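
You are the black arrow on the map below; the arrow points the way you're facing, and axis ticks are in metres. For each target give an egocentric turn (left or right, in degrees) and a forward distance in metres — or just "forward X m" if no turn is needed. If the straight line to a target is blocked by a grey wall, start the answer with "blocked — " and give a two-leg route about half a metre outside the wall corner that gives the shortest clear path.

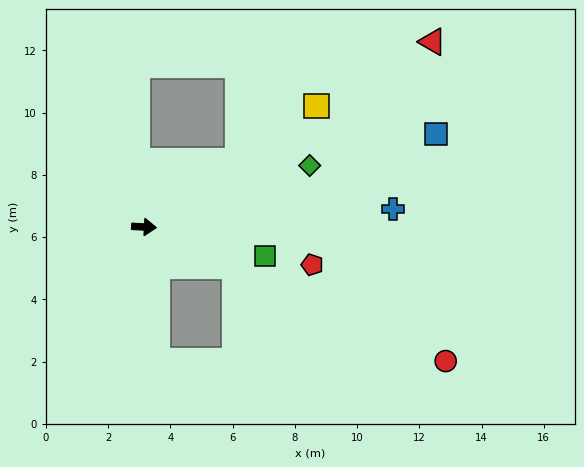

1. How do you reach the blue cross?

turn left 7°, forward 8.0 m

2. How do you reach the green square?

turn right 11°, forward 4.0 m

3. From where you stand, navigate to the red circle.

turn right 21°, forward 10.6 m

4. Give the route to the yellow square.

turn left 38°, forward 6.8 m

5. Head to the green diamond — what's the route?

turn left 23°, forward 5.7 m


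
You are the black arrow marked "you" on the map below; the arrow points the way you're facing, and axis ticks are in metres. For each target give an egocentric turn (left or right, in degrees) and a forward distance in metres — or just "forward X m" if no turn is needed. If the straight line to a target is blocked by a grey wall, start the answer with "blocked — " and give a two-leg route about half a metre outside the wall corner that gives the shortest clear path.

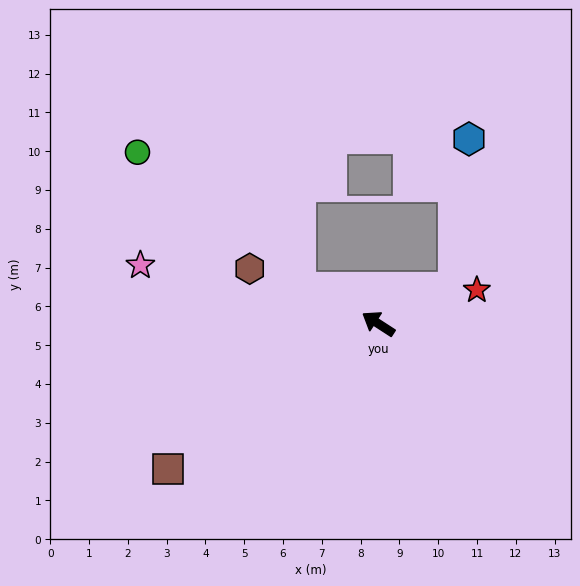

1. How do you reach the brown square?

turn left 68°, forward 6.6 m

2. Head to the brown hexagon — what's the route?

turn left 10°, forward 3.6 m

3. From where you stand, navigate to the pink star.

turn left 19°, forward 6.3 m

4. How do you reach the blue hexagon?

blocked — turn right 122°, forward 2.2 m, then turn left 59°, forward 3.9 m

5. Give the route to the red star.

turn right 128°, forward 2.7 m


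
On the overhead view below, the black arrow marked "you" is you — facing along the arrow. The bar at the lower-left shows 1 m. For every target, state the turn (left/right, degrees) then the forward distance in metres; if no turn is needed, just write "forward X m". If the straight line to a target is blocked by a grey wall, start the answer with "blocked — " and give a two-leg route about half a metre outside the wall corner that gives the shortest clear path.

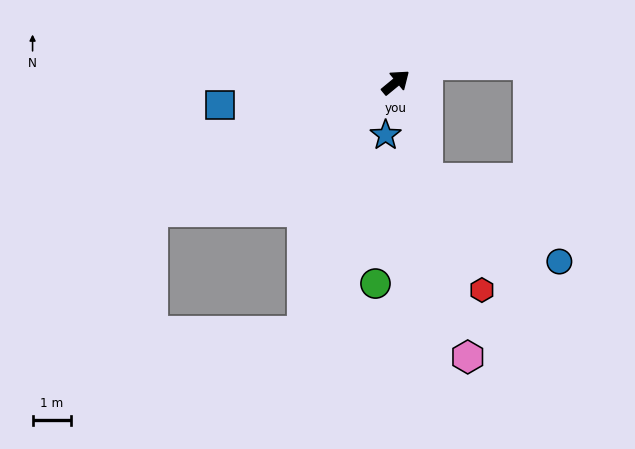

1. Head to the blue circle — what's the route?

blocked — turn right 112°, forward 2.7 m, then turn left 41°, forward 4.1 m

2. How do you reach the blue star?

turn right 140°, forward 1.4 m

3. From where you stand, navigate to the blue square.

turn left 148°, forward 4.6 m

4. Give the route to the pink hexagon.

turn right 115°, forward 7.4 m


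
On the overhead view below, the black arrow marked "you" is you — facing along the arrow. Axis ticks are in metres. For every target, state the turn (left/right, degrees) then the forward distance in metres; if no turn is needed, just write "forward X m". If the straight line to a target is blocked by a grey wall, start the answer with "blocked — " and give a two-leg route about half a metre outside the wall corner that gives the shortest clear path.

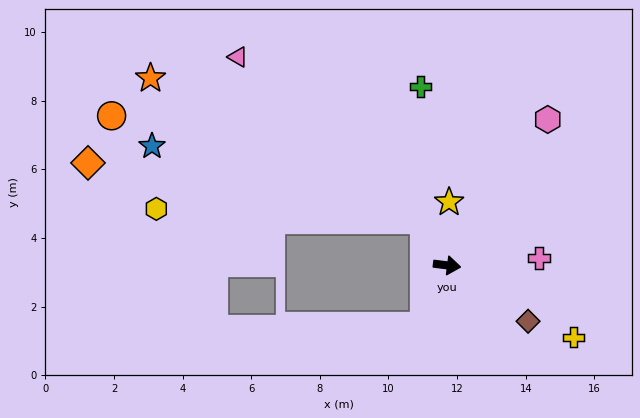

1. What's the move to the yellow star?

turn left 95°, forward 1.8 m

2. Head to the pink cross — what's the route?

turn left 12°, forward 2.7 m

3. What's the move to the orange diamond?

blocked — turn left 123°, forward 1.5 m, then turn left 55°, forward 10.0 m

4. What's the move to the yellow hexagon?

blocked — turn left 123°, forward 1.5 m, then turn left 62°, forward 7.8 m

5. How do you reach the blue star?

blocked — turn left 123°, forward 1.5 m, then turn left 49°, forward 8.2 m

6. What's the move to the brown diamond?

turn right 27°, forward 2.9 m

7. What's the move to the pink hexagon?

turn left 63°, forward 5.2 m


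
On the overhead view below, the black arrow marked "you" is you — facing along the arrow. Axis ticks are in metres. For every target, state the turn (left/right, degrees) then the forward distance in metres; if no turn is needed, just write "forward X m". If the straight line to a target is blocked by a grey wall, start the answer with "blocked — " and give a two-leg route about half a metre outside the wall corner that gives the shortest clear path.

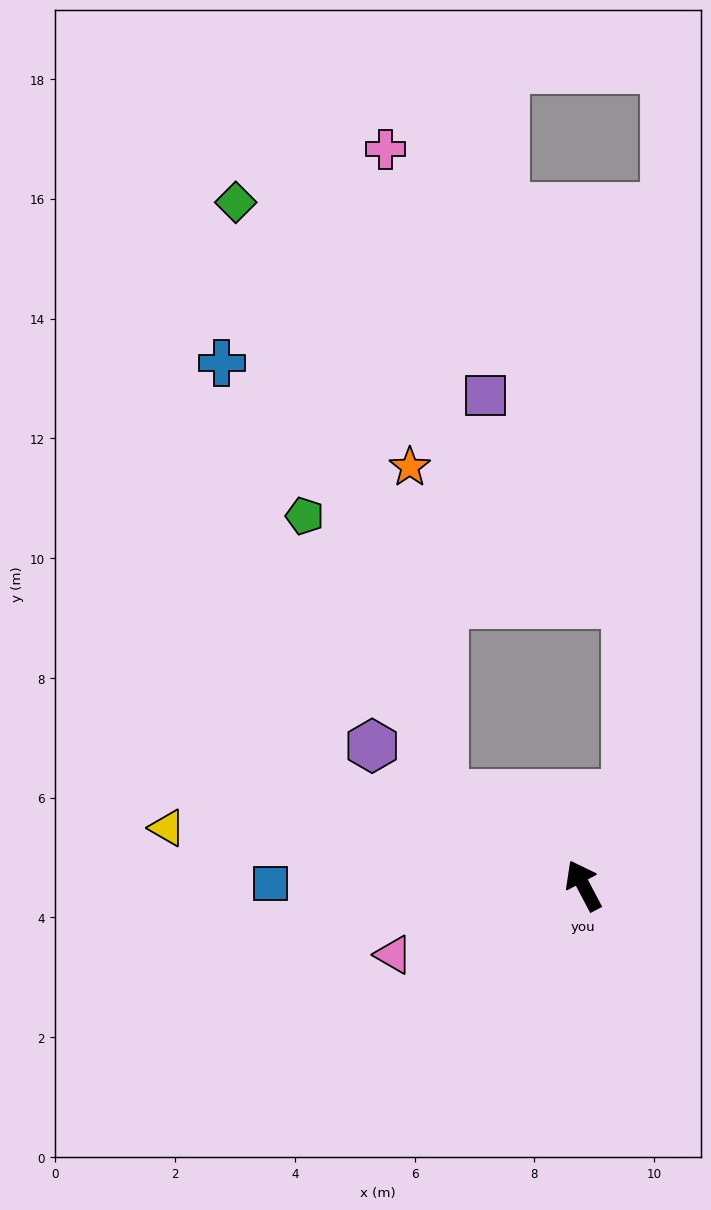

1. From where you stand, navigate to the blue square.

turn left 62°, forward 5.2 m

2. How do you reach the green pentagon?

blocked — turn left 29°, forward 2.8 m, then turn right 30°, forward 5.2 m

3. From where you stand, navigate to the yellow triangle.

turn left 54°, forward 7.0 m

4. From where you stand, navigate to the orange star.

blocked — turn left 29°, forward 2.8 m, then turn right 51°, forward 5.5 m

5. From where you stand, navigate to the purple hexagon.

turn left 29°, forward 4.2 m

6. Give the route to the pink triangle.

turn left 82°, forward 3.4 m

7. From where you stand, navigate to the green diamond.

blocked — turn left 29°, forward 2.8 m, then turn right 38°, forward 10.5 m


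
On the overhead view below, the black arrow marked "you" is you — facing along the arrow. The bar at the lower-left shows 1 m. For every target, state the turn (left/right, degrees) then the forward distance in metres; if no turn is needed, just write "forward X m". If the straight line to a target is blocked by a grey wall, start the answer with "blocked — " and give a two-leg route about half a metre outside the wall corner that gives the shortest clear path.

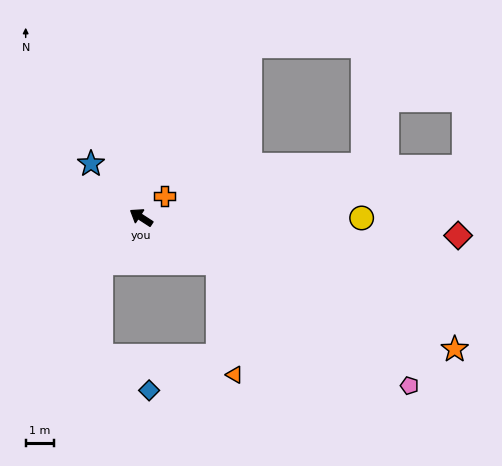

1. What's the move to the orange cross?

turn right 105°, forward 1.1 m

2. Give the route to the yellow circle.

turn right 147°, forward 7.9 m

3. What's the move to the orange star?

turn right 170°, forward 12.1 m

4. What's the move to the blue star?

turn right 14°, forward 2.6 m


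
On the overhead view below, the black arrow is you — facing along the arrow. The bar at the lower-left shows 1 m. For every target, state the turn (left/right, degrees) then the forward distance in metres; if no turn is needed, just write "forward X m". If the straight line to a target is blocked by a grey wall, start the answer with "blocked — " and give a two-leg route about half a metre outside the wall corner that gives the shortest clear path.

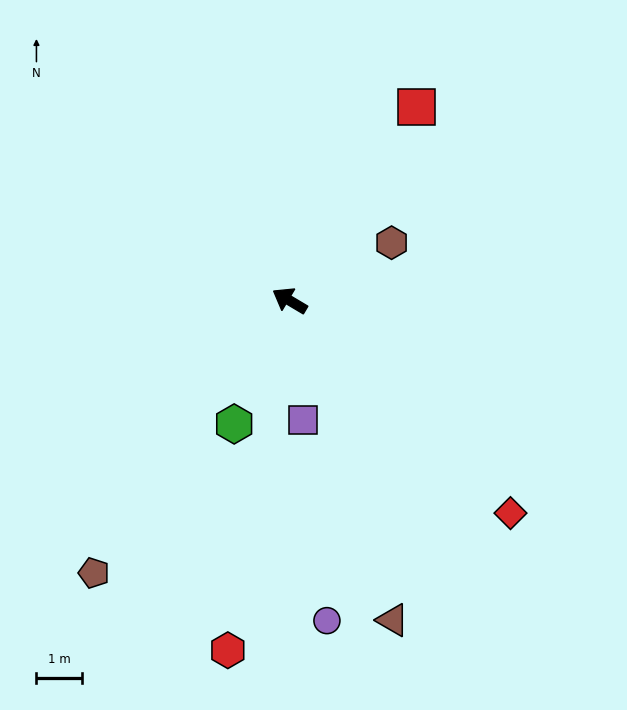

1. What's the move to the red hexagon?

turn left 111°, forward 7.9 m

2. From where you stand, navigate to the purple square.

turn left 127°, forward 2.7 m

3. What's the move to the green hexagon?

turn left 97°, forward 3.0 m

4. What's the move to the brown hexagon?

turn right 120°, forward 2.6 m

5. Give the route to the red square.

turn right 92°, forward 5.1 m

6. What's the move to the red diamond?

turn left 167°, forward 6.8 m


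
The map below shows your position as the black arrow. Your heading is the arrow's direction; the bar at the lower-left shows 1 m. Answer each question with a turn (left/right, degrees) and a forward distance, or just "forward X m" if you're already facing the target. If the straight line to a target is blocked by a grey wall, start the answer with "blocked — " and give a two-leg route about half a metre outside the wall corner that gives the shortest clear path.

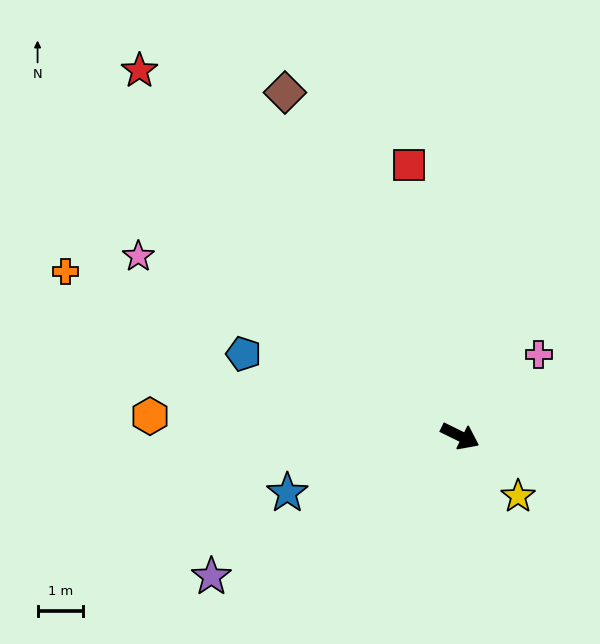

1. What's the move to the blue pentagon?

turn right 175°, forward 5.1 m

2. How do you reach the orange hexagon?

turn right 157°, forward 6.9 m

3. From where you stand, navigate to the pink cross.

turn left 72°, forward 2.5 m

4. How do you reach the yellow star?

turn right 20°, forward 1.8 m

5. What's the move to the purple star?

turn right 124°, forward 6.3 m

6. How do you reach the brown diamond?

turn left 143°, forward 8.5 m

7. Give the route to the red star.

turn left 157°, forward 10.7 m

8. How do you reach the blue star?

turn right 136°, forward 4.0 m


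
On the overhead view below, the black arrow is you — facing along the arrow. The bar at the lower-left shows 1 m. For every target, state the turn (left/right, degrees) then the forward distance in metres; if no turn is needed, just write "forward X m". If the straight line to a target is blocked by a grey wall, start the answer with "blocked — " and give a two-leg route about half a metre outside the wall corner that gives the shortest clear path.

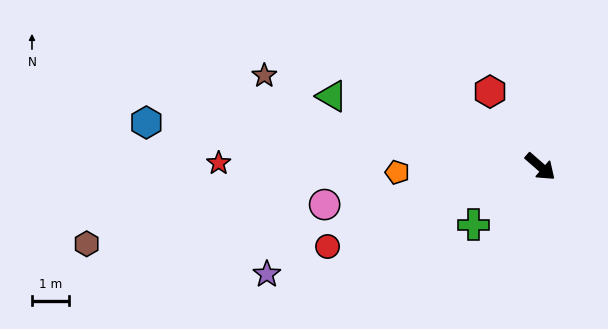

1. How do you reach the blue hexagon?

turn right 145°, forward 10.6 m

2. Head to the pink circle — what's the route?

turn right 129°, forward 5.9 m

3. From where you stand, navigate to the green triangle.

turn right 158°, forward 5.9 m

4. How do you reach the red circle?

turn right 118°, forward 6.1 m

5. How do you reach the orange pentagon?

turn right 137°, forward 3.8 m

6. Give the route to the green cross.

turn right 98°, forward 2.4 m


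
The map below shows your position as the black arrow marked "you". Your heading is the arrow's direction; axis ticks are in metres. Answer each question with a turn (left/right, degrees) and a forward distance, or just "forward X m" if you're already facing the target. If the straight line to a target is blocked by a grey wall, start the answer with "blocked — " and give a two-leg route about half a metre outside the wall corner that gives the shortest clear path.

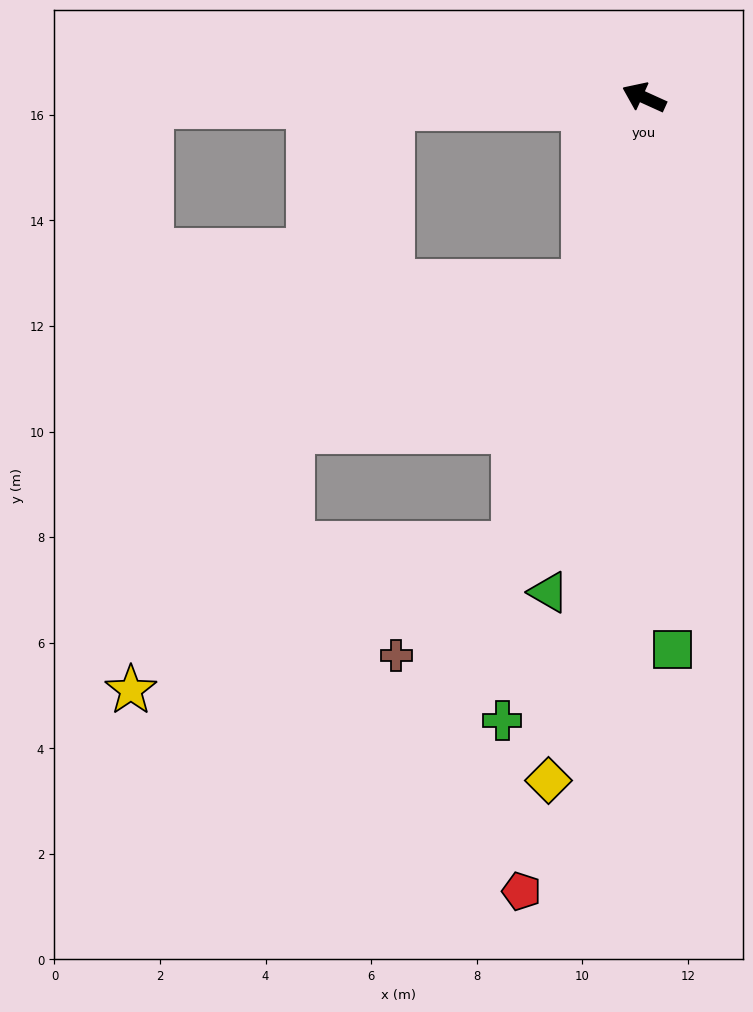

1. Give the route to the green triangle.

turn left 104°, forward 9.5 m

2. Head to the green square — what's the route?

turn left 117°, forward 10.5 m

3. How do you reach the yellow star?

blocked — turn left 98°, forward 8.8 m, then turn right 53°, forward 7.8 m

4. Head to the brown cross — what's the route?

blocked — turn left 98°, forward 8.8 m, then turn right 30°, forward 3.1 m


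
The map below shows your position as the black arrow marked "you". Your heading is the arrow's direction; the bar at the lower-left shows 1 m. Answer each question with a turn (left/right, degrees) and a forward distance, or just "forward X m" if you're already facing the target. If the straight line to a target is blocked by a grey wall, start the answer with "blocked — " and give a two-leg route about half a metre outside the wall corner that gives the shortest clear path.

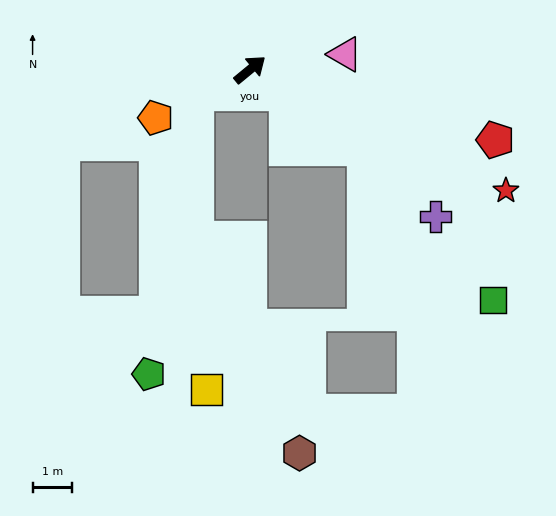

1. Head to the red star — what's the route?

turn right 65°, forward 7.1 m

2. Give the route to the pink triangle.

turn right 30°, forward 2.4 m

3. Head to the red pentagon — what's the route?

turn right 55°, forward 6.4 m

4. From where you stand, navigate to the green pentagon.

blocked — turn left 165°, forward 1.5 m, then turn left 56°, forward 7.2 m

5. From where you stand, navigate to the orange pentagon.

turn left 168°, forward 2.7 m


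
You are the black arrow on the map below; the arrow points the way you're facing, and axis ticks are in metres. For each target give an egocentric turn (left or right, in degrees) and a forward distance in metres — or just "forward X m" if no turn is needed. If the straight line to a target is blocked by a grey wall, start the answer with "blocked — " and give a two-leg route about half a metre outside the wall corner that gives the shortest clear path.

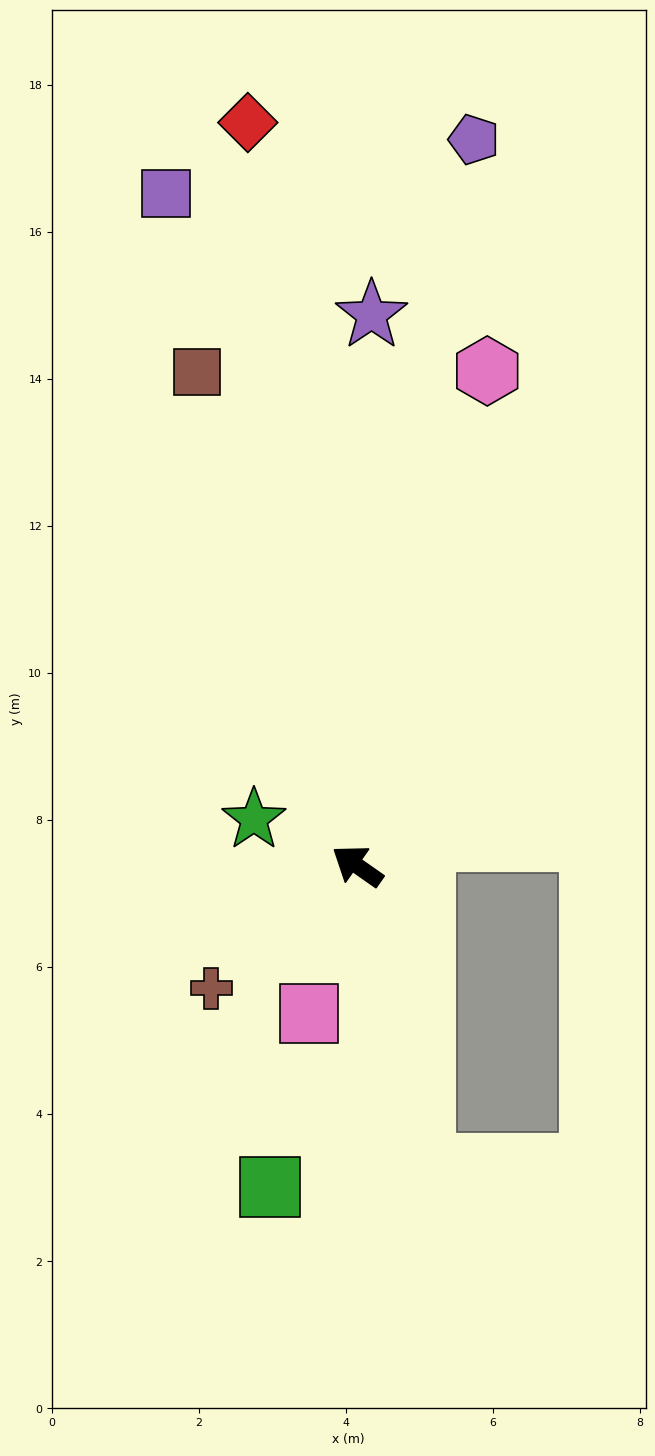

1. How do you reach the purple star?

turn right 56°, forward 7.5 m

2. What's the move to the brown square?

turn right 37°, forward 7.1 m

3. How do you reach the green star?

turn left 11°, forward 1.5 m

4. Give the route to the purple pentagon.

turn right 64°, forward 10.0 m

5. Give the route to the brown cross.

turn left 75°, forward 2.6 m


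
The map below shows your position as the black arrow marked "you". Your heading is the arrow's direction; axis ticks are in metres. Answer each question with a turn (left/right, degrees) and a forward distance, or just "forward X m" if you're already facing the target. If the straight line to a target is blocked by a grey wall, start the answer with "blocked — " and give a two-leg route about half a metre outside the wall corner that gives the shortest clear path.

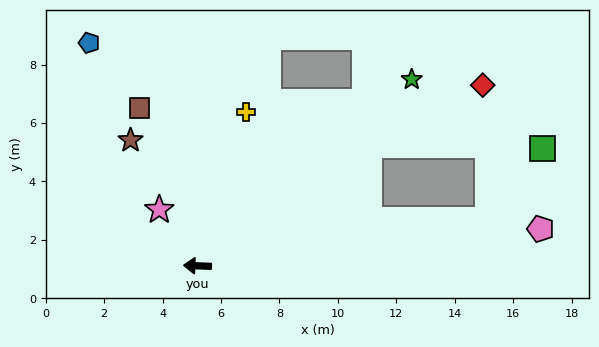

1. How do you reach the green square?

blocked — turn right 169°, forward 10.1 m, then turn left 43°, forward 3.1 m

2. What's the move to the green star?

turn right 137°, forward 9.7 m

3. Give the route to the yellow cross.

turn right 105°, forward 5.5 m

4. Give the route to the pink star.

turn right 54°, forward 2.3 m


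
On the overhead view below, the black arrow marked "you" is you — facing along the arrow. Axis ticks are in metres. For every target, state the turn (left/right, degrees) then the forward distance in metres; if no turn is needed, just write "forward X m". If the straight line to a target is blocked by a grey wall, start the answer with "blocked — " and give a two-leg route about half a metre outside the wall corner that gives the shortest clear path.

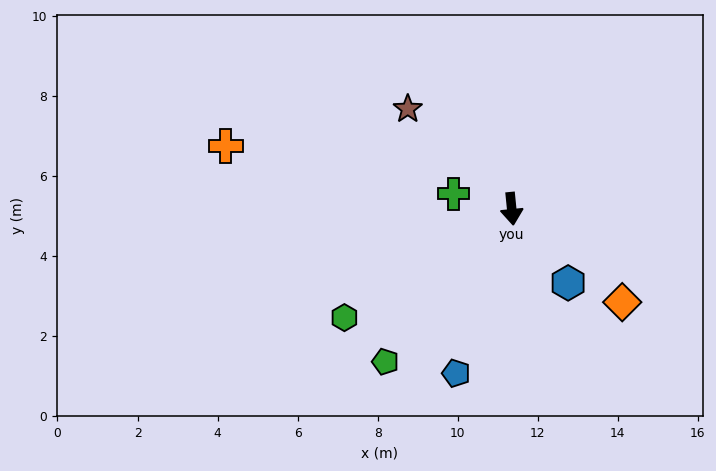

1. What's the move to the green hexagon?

turn right 63°, forward 5.0 m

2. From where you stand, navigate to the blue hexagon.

turn left 32°, forward 2.3 m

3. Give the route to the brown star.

turn right 140°, forward 3.6 m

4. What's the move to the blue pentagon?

turn right 24°, forward 4.3 m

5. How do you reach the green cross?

turn right 110°, forward 1.5 m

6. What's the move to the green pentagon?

turn right 45°, forward 5.0 m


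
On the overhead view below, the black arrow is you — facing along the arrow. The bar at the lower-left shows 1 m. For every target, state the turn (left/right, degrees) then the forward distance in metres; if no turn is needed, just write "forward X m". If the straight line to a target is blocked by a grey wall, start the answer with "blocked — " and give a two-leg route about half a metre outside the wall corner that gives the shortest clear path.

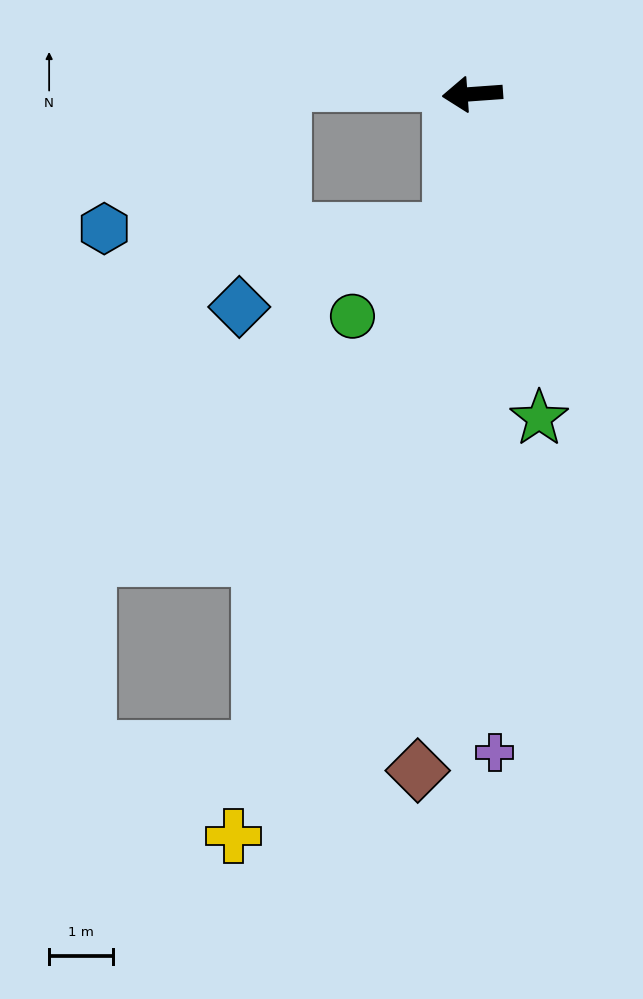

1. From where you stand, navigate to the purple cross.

turn left 88°, forward 10.3 m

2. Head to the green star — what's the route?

turn left 98°, forward 5.2 m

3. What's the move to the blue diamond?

blocked — turn left 77°, forward 2.2 m, then turn right 61°, forward 3.5 m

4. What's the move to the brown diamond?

turn left 81°, forward 10.6 m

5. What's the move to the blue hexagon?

blocked — turn left 77°, forward 2.2 m, then turn right 81°, forward 5.4 m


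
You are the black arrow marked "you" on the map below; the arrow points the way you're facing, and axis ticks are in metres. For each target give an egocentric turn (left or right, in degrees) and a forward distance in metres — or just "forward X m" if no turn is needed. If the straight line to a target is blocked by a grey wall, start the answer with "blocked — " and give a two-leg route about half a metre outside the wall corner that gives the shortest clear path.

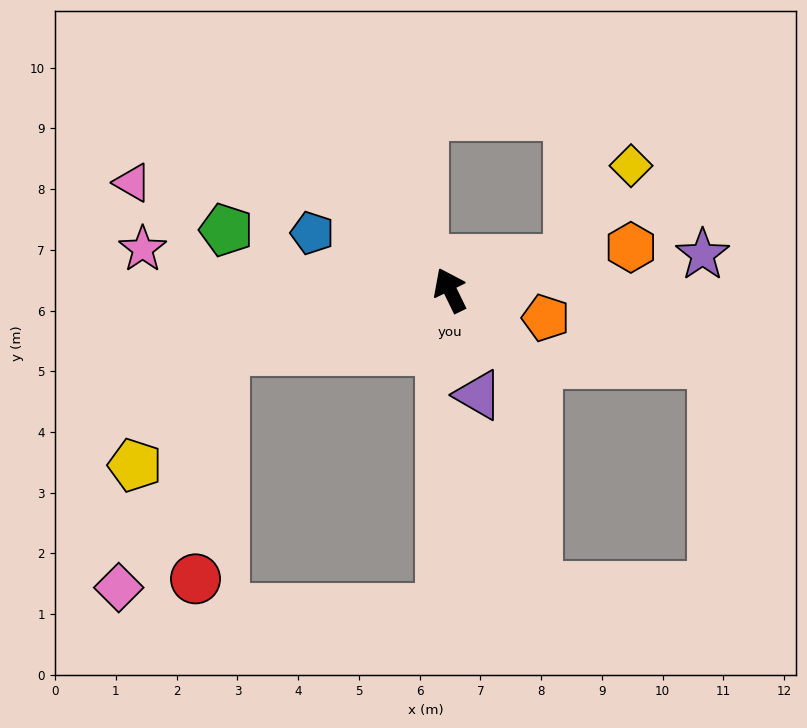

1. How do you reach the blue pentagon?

turn left 42°, forward 2.5 m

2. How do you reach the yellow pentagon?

blocked — turn left 79°, forward 3.8 m, then turn left 37°, forward 2.4 m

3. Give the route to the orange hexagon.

turn right 103°, forward 3.1 m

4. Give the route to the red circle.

blocked — turn left 79°, forward 3.8 m, then turn left 68°, forward 3.8 m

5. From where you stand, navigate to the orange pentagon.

turn right 132°, forward 1.6 m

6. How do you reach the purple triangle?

turn left 169°, forward 1.8 m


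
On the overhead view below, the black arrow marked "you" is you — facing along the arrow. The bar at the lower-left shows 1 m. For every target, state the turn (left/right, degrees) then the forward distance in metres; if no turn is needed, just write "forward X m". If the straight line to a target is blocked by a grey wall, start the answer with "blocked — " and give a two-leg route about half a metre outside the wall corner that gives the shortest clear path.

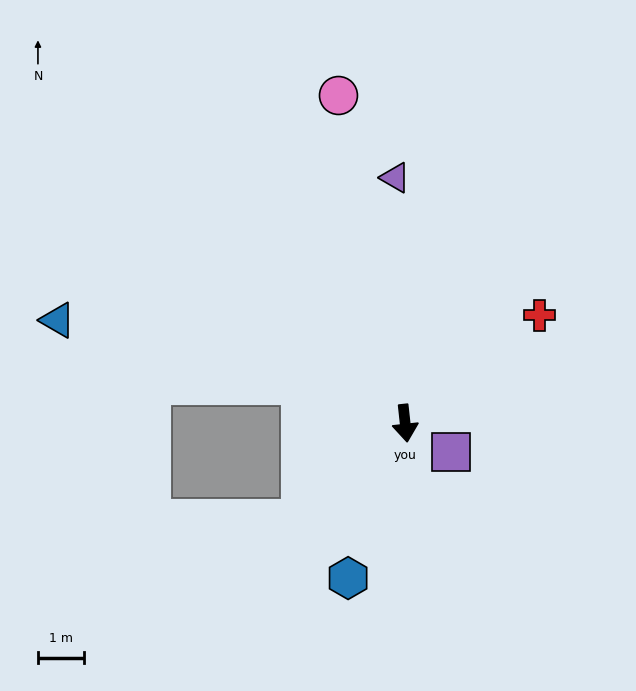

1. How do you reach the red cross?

turn left 123°, forward 3.7 m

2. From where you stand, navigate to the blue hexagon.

turn right 26°, forward 3.5 m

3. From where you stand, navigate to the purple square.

turn left 52°, forward 1.2 m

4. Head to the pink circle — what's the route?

turn right 175°, forward 7.2 m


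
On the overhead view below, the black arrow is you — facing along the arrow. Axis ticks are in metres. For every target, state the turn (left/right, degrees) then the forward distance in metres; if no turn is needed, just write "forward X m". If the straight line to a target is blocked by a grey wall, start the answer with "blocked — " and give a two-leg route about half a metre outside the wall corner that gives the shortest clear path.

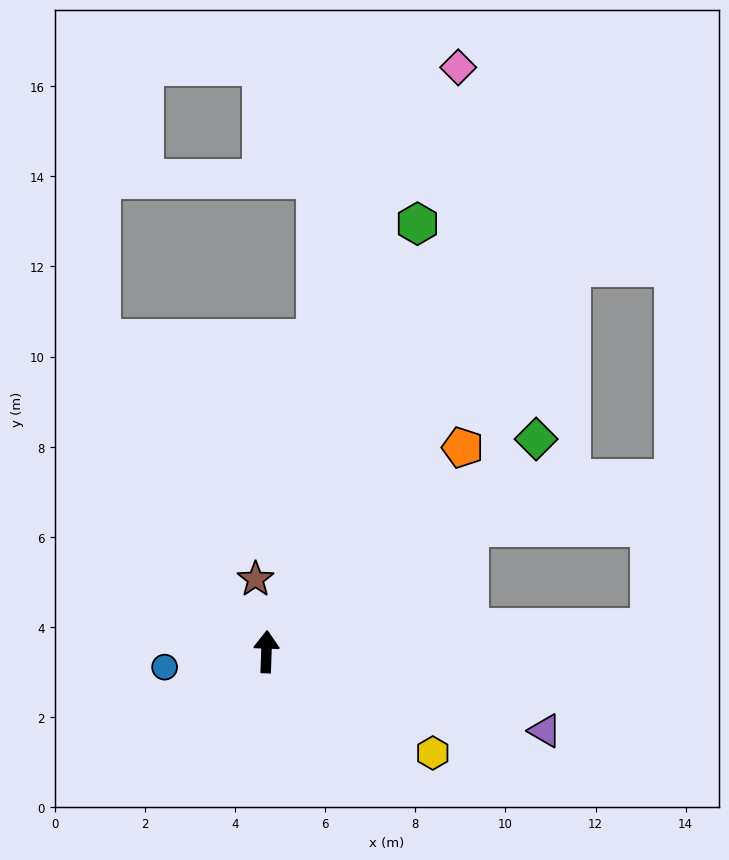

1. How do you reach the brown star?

turn left 11°, forward 1.6 m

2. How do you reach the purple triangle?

turn right 104°, forward 6.4 m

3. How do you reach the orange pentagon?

turn right 42°, forward 6.3 m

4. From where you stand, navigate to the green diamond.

turn right 50°, forward 7.6 m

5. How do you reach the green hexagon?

turn right 17°, forward 10.1 m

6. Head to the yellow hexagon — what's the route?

turn right 119°, forward 4.3 m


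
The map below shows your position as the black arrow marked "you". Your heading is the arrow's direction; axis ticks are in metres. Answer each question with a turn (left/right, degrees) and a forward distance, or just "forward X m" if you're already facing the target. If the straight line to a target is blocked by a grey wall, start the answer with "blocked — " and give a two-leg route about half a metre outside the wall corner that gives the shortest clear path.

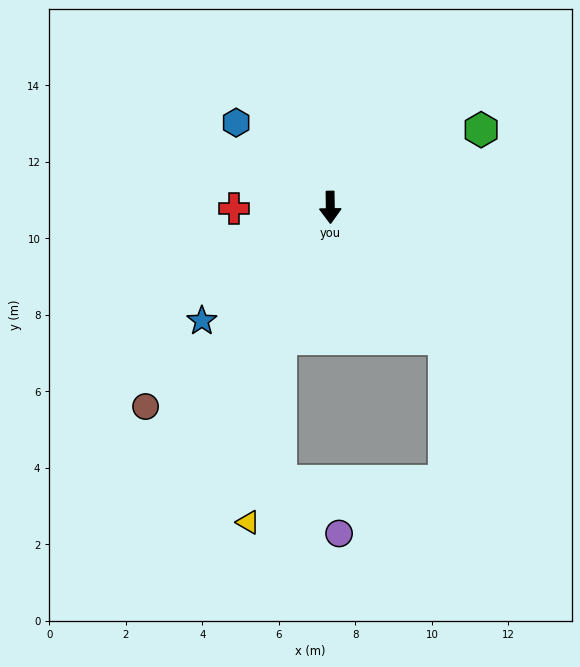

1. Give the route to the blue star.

turn right 49°, forward 4.5 m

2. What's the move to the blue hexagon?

turn right 133°, forward 3.3 m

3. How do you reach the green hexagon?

turn left 116°, forward 4.4 m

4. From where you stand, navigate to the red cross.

turn right 90°, forward 2.5 m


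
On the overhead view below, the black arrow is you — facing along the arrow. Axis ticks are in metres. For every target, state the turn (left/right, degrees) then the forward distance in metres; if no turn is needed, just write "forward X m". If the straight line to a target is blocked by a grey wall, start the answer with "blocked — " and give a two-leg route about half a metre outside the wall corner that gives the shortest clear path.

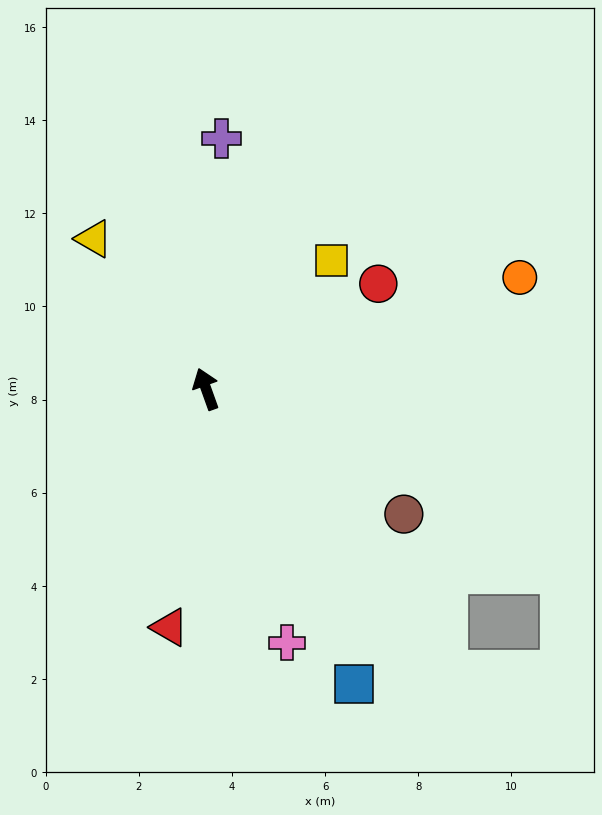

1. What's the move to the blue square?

turn right 173°, forward 7.1 m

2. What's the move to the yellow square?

turn right 64°, forward 3.8 m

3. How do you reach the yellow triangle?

turn left 17°, forward 4.0 m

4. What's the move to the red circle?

turn right 78°, forward 4.3 m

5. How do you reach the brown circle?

turn right 142°, forward 5.0 m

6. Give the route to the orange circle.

turn right 90°, forward 7.1 m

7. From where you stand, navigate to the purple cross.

turn right 23°, forward 5.4 m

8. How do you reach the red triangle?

turn left 152°, forward 5.2 m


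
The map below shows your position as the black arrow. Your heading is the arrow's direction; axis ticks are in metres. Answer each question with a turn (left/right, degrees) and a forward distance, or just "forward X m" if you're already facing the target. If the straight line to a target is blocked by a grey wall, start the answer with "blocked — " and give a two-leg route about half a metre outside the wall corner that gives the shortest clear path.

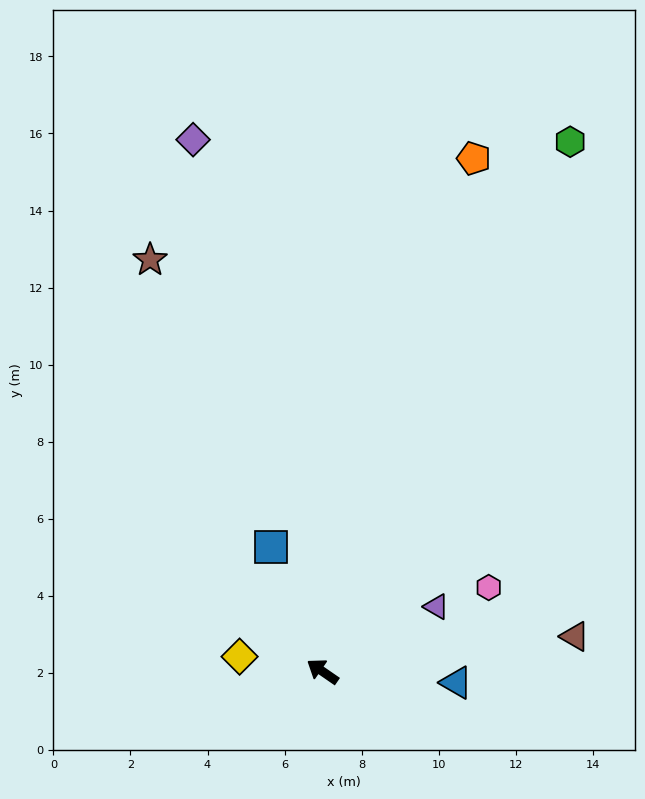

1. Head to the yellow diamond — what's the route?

turn left 24°, forward 2.2 m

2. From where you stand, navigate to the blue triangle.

turn right 150°, forward 3.5 m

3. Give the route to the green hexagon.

turn right 80°, forward 15.2 m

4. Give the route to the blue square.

turn right 33°, forward 3.5 m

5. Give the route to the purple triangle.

turn right 116°, forward 3.4 m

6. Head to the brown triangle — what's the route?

turn right 137°, forward 6.6 m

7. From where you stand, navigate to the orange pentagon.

turn right 72°, forward 13.9 m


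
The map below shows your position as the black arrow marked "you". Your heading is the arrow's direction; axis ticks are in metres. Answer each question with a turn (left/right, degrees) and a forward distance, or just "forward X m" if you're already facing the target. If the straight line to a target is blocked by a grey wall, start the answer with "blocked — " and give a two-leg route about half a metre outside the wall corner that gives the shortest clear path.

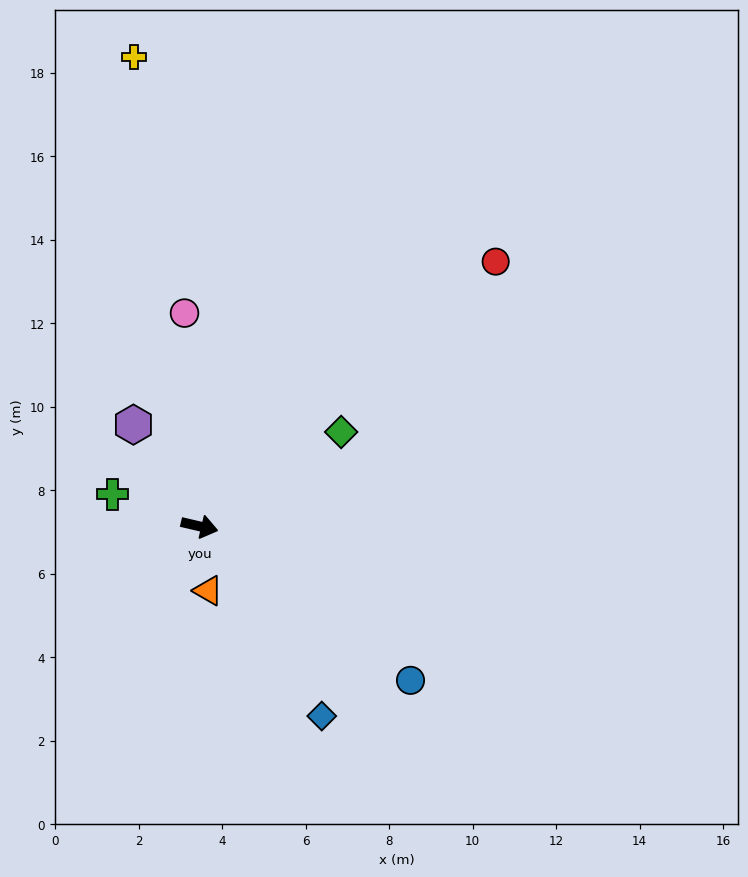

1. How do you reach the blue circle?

turn right 23°, forward 6.3 m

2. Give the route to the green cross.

turn left 173°, forward 2.2 m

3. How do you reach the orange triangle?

turn right 69°, forward 1.6 m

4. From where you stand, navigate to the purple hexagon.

turn left 136°, forward 2.9 m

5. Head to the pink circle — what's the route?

turn left 107°, forward 5.1 m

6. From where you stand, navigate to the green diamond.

turn left 47°, forward 4.1 m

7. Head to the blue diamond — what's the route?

turn right 44°, forward 5.4 m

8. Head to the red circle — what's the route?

turn left 55°, forward 9.5 m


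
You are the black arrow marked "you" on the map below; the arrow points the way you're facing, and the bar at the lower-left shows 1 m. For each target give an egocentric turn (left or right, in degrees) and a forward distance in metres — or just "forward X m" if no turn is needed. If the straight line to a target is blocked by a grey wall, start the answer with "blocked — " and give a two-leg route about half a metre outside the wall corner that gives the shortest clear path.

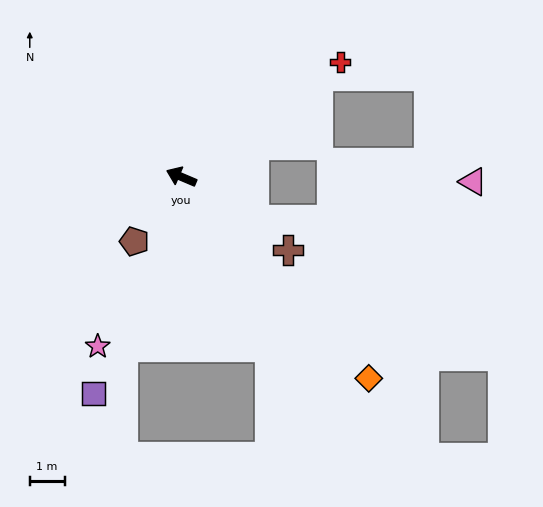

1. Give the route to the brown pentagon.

turn left 77°, forward 2.3 m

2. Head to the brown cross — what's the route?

turn left 169°, forward 3.7 m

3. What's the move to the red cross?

turn right 121°, forward 5.7 m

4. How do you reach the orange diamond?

turn left 156°, forward 7.9 m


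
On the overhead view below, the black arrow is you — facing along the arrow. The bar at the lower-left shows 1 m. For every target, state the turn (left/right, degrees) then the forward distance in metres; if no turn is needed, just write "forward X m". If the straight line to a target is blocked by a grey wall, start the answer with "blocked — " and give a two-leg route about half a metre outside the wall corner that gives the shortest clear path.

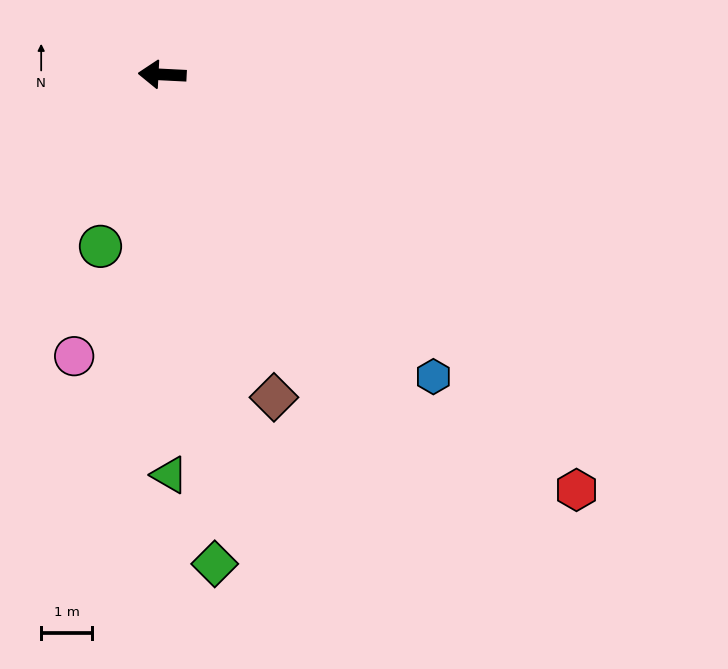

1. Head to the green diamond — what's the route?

turn left 99°, forward 9.7 m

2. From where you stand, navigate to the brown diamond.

turn left 112°, forward 6.7 m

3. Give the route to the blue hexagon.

turn left 135°, forward 8.0 m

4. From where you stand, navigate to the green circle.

turn left 73°, forward 3.6 m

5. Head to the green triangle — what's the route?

turn left 94°, forward 7.9 m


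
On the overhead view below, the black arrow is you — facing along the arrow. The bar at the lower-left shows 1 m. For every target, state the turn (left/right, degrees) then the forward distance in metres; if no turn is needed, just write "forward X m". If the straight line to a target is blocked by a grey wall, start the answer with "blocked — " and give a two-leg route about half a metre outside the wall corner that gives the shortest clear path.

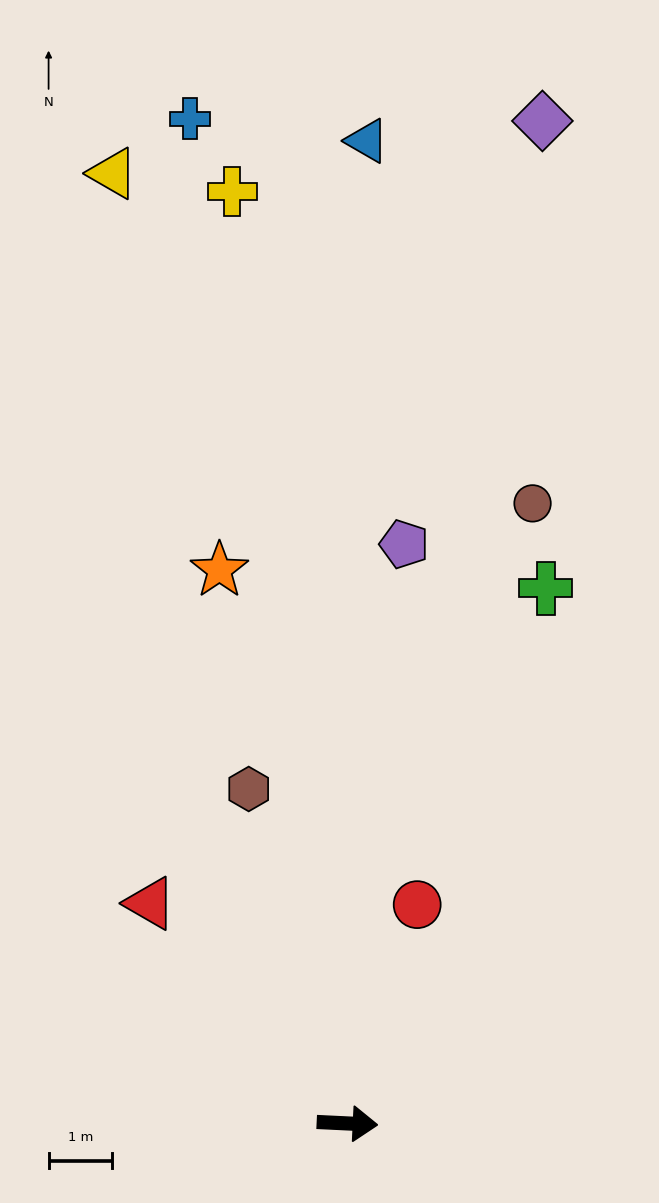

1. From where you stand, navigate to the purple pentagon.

turn left 87°, forward 9.2 m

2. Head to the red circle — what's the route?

turn left 75°, forward 3.6 m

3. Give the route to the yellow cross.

turn left 100°, forward 14.8 m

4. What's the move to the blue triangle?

turn left 92°, forward 15.5 m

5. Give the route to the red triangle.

turn left 135°, forward 4.7 m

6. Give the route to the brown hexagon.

turn left 109°, forward 5.5 m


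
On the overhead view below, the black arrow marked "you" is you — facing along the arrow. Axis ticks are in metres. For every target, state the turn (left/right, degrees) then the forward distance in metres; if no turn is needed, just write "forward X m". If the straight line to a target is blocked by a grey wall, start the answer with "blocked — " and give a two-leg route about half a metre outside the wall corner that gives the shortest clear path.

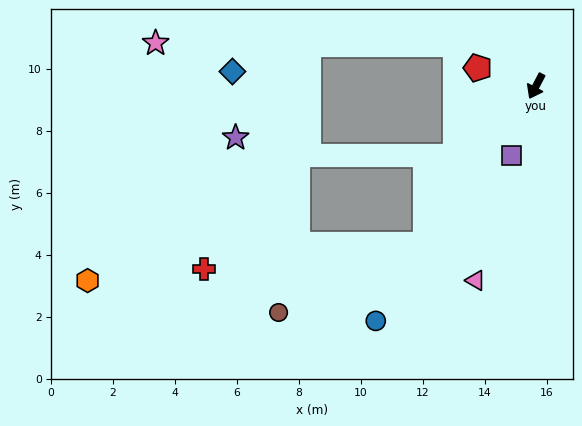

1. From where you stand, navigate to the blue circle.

turn right 7°, forward 9.2 m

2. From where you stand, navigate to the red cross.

blocked — turn right 7°, forward 6.2 m, then turn right 49°, forward 7.2 m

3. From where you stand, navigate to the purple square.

turn left 8°, forward 2.4 m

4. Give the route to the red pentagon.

turn right 80°, forward 2.0 m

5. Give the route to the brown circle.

blocked — turn right 7°, forward 6.2 m, then turn right 31°, forward 5.2 m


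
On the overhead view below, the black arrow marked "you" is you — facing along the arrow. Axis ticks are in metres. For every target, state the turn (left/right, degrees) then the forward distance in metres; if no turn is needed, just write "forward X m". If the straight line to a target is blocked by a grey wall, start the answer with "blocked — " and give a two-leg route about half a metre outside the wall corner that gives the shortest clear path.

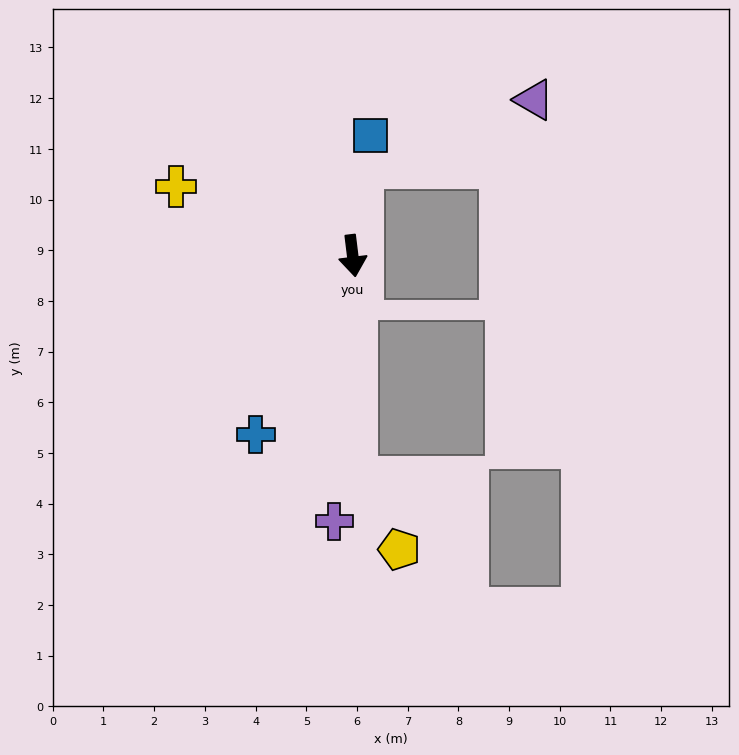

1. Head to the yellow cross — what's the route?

turn right 118°, forward 3.7 m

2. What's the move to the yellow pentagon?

blocked — turn right 6°, forward 4.4 m, then turn left 30°, forward 1.6 m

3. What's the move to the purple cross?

turn right 11°, forward 5.2 m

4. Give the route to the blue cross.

turn right 35°, forward 4.0 m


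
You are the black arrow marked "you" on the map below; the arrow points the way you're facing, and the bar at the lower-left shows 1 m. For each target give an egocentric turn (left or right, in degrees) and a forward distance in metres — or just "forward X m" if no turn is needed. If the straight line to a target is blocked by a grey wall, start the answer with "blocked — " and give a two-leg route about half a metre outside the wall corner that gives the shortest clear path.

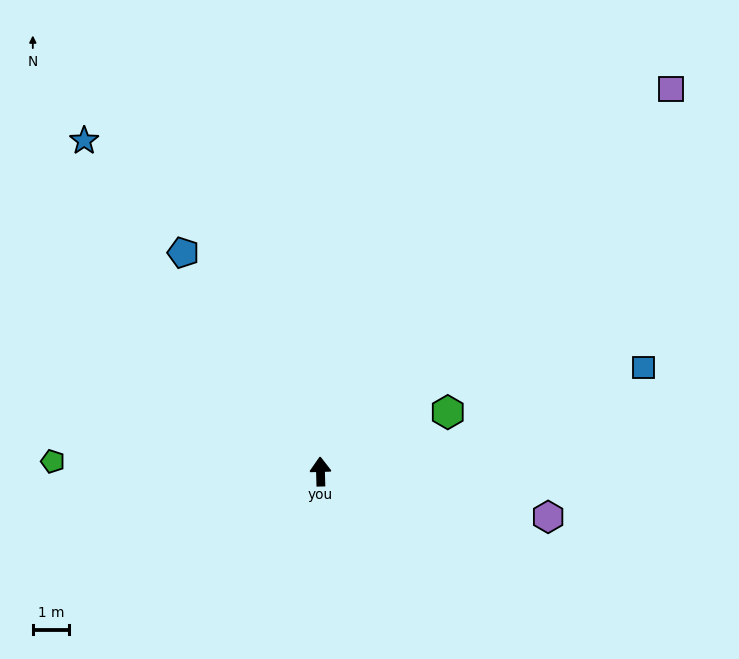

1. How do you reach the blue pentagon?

turn left 31°, forward 7.1 m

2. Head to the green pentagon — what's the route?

turn left 86°, forward 7.4 m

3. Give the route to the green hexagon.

turn right 67°, forward 3.9 m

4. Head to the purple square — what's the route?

turn right 44°, forward 14.2 m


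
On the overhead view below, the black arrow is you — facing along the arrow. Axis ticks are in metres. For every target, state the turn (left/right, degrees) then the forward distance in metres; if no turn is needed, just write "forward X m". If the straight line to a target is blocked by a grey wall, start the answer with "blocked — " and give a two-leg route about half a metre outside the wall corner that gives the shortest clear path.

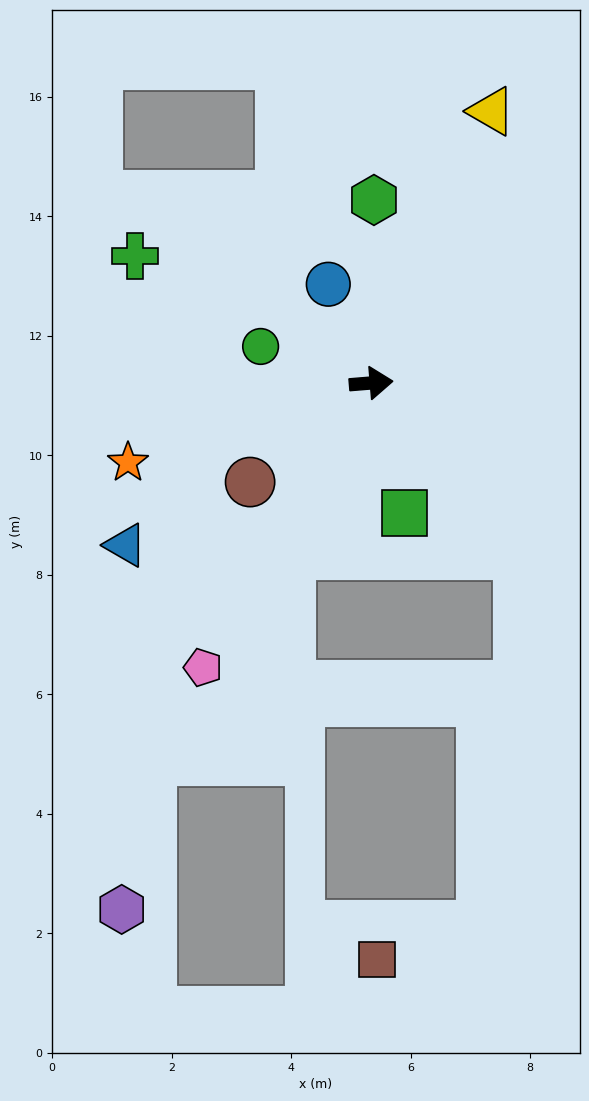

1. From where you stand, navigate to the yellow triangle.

turn left 61°, forward 5.0 m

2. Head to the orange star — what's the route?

turn right 167°, forward 4.3 m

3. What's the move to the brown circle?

turn right 145°, forward 2.6 m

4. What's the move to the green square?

turn right 80°, forward 2.2 m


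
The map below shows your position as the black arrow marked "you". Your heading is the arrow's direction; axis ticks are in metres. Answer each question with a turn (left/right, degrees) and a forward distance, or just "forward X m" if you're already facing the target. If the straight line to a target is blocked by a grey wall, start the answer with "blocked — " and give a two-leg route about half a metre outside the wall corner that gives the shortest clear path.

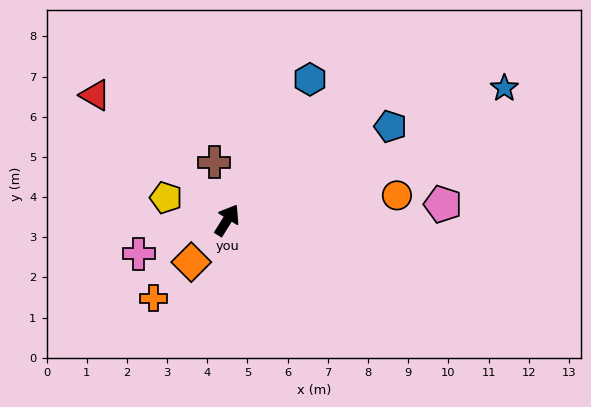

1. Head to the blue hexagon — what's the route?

forward 4.1 m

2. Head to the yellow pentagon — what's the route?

turn left 102°, forward 1.6 m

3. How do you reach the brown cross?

turn left 45°, forward 1.5 m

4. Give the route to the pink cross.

turn left 143°, forward 2.4 m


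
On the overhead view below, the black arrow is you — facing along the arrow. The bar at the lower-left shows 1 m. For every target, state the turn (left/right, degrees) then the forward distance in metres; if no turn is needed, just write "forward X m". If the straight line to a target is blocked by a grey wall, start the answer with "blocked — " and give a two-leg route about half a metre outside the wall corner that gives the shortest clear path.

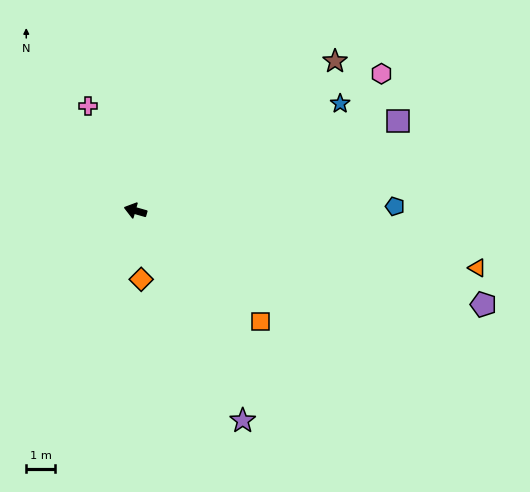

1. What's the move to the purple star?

turn left 133°, forward 8.3 m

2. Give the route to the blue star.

turn right 137°, forward 8.1 m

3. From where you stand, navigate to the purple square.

turn right 145°, forward 9.7 m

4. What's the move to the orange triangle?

turn right 174°, forward 12.1 m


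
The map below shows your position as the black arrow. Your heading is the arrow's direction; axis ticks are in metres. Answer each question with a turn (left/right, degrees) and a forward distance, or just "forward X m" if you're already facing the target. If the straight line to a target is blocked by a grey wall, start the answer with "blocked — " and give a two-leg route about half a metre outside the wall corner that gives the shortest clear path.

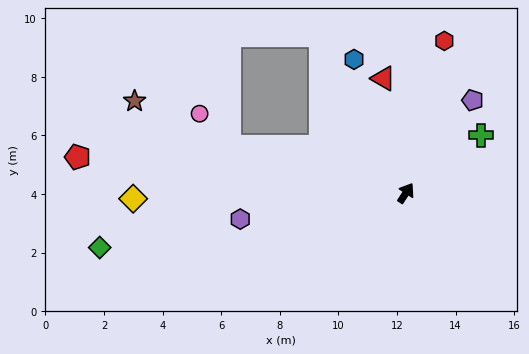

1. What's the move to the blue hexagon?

turn left 54°, forward 4.9 m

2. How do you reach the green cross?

turn right 19°, forward 3.2 m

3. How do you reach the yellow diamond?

turn left 124°, forward 9.3 m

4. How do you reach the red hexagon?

turn left 19°, forward 5.4 m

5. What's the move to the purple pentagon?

turn right 3°, forward 3.9 m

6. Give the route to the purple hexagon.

turn left 132°, forward 5.7 m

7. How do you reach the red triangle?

turn left 44°, forward 4.0 m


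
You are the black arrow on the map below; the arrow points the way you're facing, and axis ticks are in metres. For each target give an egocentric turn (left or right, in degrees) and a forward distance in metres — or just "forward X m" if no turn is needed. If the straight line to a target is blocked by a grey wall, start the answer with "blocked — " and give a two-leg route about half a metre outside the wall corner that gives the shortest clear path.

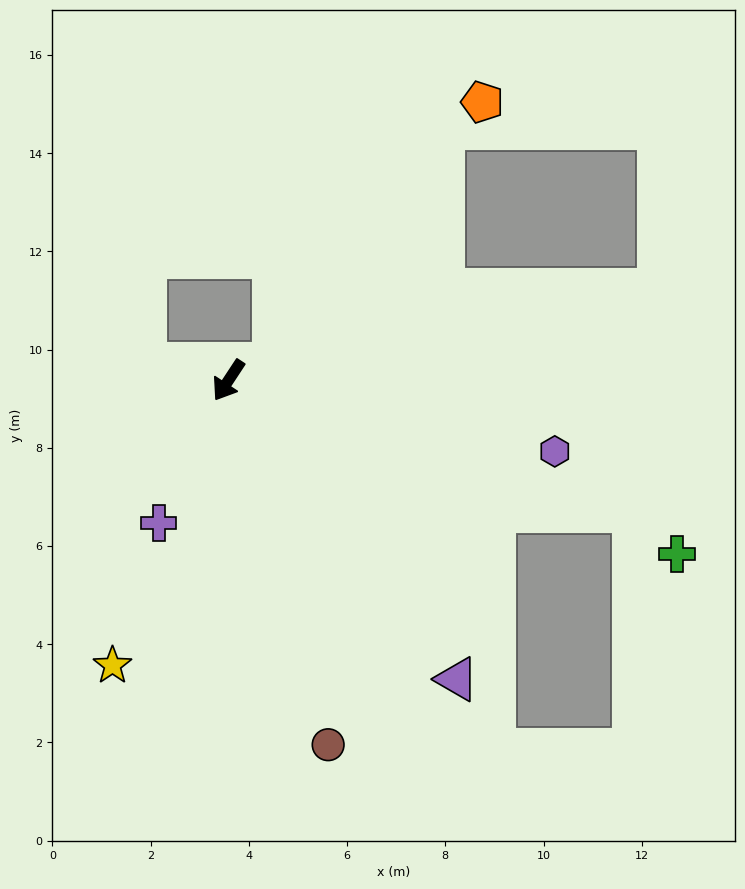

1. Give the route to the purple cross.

turn left 7°, forward 3.2 m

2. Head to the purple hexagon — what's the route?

turn left 111°, forward 6.8 m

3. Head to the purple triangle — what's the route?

turn left 71°, forward 7.7 m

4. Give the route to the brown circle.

turn left 49°, forward 7.7 m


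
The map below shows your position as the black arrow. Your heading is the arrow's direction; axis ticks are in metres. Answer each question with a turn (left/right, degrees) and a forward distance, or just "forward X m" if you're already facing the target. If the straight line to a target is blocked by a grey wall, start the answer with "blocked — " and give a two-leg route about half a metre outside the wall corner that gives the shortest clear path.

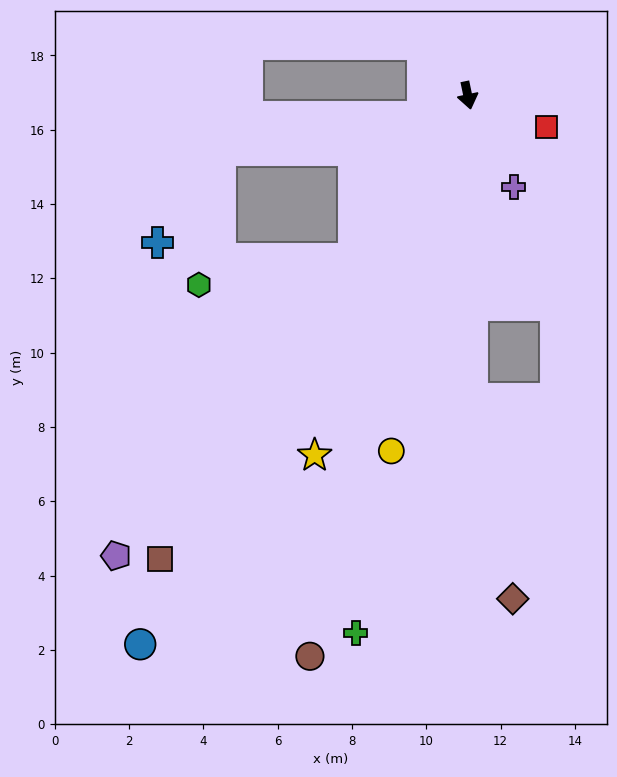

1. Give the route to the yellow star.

turn right 35°, forward 10.5 m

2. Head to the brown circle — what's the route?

turn right 28°, forward 15.7 m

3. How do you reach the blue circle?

turn right 43°, forward 17.2 m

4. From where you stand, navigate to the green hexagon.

blocked — turn right 47°, forward 5.4 m, then turn right 45°, forward 4.2 m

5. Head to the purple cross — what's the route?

turn left 15°, forward 2.8 m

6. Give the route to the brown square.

turn right 45°, forward 15.0 m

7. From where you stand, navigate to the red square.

turn left 56°, forward 2.3 m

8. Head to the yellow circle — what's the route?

turn right 24°, forward 9.8 m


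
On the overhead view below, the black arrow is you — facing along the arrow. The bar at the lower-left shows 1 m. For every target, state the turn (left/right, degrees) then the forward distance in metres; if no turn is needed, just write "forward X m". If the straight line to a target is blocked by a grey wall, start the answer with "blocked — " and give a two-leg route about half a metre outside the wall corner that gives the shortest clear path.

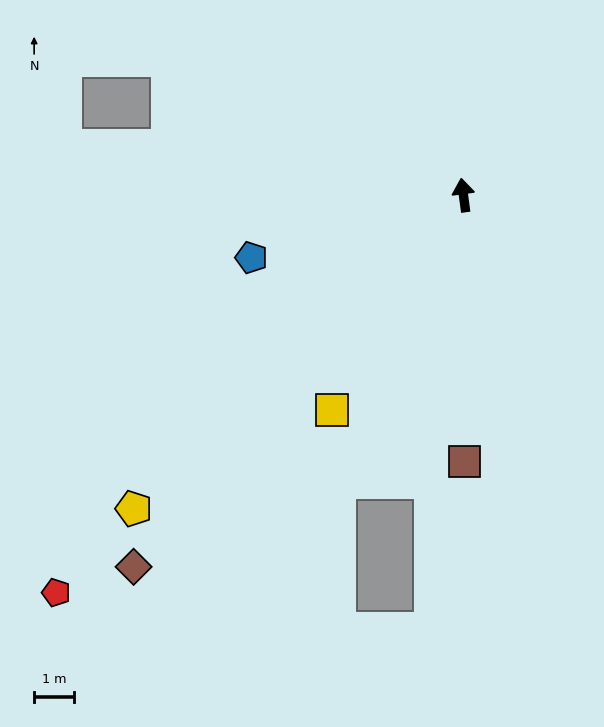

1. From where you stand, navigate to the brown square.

turn left 173°, forward 6.7 m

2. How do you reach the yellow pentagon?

turn left 126°, forward 11.4 m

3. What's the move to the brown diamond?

turn left 131°, forward 12.5 m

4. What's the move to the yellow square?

turn left 141°, forward 6.3 m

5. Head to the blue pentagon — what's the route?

turn left 99°, forward 5.5 m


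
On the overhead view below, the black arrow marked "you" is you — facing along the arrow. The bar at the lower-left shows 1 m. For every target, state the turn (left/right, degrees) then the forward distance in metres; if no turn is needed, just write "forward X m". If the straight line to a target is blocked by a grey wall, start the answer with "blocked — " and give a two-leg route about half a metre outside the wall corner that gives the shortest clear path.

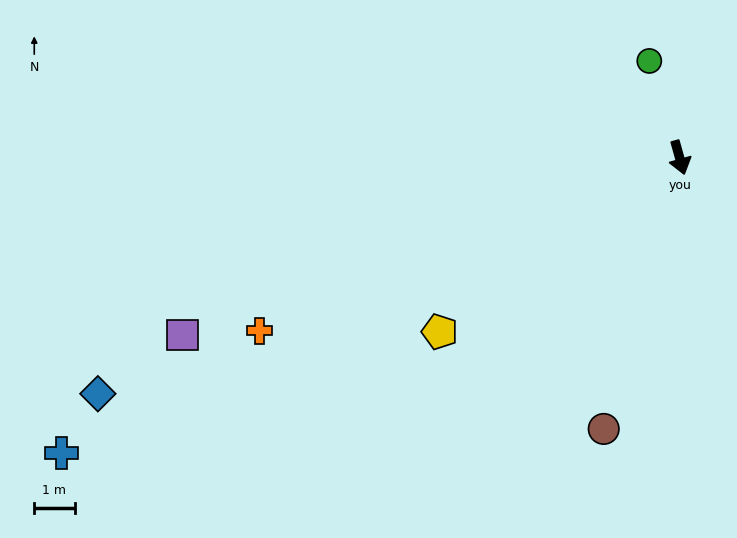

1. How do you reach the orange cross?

turn right 83°, forward 11.3 m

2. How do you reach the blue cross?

turn right 80°, forward 17.0 m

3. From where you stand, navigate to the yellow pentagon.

turn right 70°, forward 7.3 m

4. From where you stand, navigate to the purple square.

turn right 86°, forward 13.1 m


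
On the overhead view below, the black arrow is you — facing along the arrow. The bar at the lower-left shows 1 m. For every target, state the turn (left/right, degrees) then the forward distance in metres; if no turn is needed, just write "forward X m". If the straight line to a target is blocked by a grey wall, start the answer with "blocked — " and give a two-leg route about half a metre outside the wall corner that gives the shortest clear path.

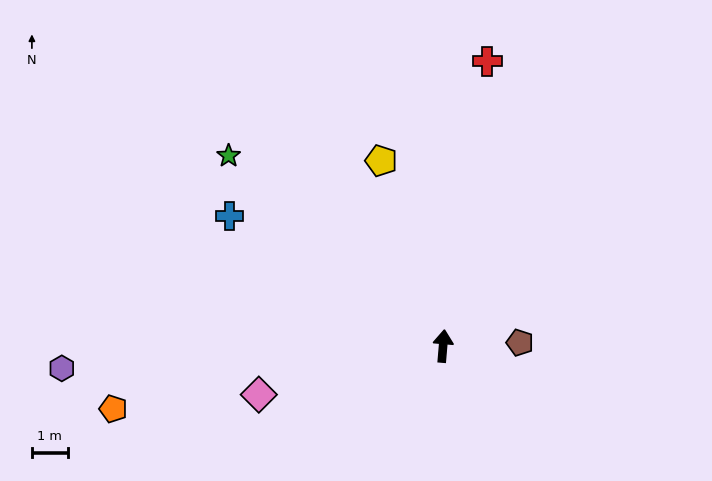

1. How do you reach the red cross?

turn right 4°, forward 8.0 m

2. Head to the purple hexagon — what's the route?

turn left 98°, forward 10.6 m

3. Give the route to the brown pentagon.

turn right 83°, forward 2.1 m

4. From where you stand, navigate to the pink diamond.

turn left 110°, forward 5.3 m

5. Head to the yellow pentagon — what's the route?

turn left 23°, forward 5.4 m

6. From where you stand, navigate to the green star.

turn left 53°, forward 8.0 m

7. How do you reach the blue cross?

turn left 63°, forward 6.9 m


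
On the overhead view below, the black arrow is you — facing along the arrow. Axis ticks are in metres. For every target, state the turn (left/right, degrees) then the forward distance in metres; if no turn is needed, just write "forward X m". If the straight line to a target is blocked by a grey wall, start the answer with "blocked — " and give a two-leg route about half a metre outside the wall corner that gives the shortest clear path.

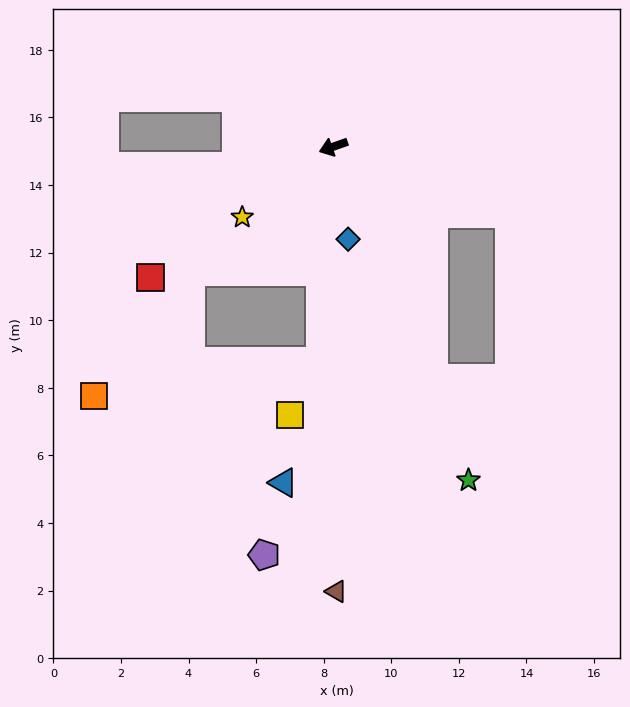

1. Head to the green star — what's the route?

turn left 93°, forward 10.7 m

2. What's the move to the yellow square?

blocked — turn left 67°, forward 6.3 m, then turn right 25°, forward 1.8 m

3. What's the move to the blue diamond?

turn left 80°, forward 2.8 m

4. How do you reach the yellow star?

turn left 18°, forward 3.4 m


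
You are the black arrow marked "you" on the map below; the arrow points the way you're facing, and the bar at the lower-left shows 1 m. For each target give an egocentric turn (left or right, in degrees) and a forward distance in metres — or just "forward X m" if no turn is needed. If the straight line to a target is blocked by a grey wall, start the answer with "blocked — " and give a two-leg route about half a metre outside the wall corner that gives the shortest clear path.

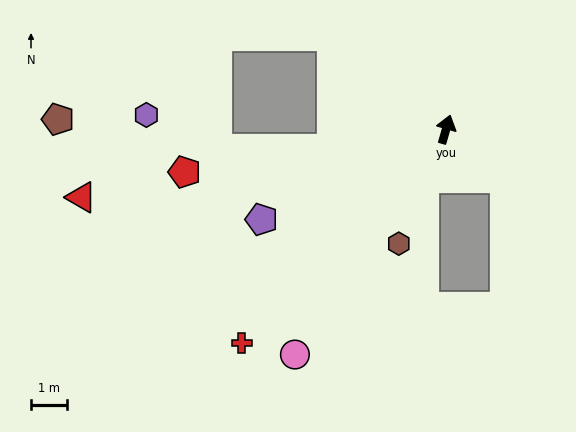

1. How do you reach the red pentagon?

turn left 115°, forward 7.3 m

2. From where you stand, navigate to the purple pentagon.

turn left 132°, forward 5.7 m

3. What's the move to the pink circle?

turn left 162°, forward 7.5 m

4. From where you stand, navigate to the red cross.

turn left 152°, forward 8.2 m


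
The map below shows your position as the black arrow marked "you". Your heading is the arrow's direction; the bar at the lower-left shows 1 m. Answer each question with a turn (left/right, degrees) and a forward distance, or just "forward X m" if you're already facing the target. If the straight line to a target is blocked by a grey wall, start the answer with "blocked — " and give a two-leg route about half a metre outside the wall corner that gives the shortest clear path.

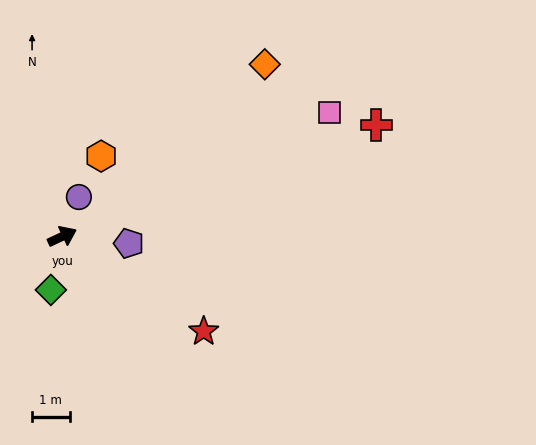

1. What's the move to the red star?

turn right 59°, forward 4.5 m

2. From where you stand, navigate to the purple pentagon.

turn right 31°, forward 1.8 m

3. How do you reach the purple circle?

turn left 42°, forward 1.1 m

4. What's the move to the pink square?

forward 7.8 m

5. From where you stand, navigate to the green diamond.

turn right 127°, forward 1.5 m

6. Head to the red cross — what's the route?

turn right 6°, forward 8.9 m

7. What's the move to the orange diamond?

turn left 15°, forward 7.1 m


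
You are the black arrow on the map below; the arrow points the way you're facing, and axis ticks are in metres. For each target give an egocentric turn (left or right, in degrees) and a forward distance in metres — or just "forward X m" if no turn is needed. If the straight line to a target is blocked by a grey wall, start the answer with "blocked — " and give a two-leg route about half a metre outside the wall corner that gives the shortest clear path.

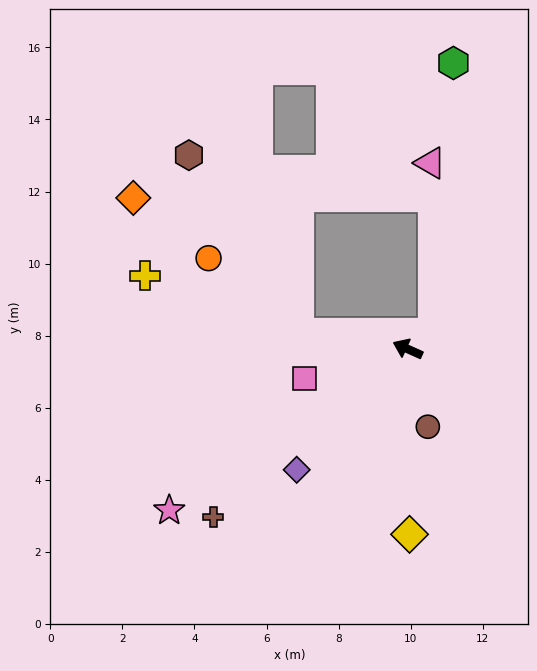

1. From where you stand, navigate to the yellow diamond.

turn left 115°, forward 5.1 m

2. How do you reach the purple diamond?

turn left 72°, forward 4.6 m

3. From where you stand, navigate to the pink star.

turn left 58°, forward 8.0 m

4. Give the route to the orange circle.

blocked — turn left 16°, forward 3.1 m, then turn right 32°, forward 3.3 m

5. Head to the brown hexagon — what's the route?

blocked — turn left 16°, forward 3.1 m, then turn right 50°, forward 5.8 m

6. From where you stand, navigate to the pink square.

turn left 40°, forward 3.0 m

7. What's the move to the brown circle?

turn left 129°, forward 2.2 m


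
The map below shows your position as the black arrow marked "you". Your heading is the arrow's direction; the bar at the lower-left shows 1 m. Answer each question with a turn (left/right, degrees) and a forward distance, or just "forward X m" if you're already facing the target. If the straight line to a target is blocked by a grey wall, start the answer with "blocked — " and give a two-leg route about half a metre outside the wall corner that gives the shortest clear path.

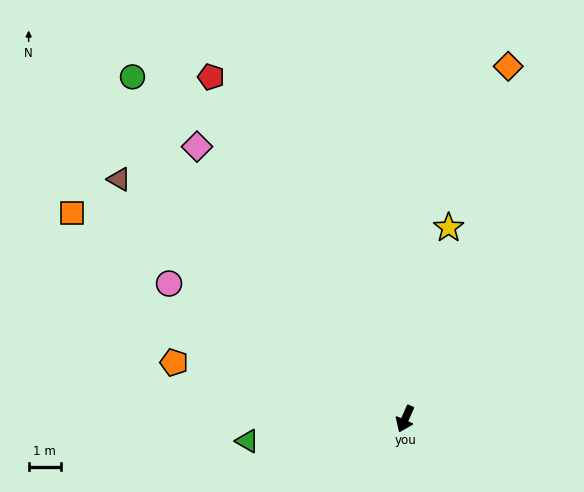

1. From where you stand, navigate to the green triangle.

turn right 58°, forward 5.0 m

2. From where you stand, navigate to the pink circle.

turn right 96°, forward 8.5 m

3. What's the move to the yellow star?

turn right 169°, forward 6.1 m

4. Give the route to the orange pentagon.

turn right 80°, forward 7.4 m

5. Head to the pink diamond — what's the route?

turn right 119°, forward 10.7 m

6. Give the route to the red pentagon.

turn right 127°, forward 12.3 m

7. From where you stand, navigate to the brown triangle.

turn right 106°, forward 11.7 m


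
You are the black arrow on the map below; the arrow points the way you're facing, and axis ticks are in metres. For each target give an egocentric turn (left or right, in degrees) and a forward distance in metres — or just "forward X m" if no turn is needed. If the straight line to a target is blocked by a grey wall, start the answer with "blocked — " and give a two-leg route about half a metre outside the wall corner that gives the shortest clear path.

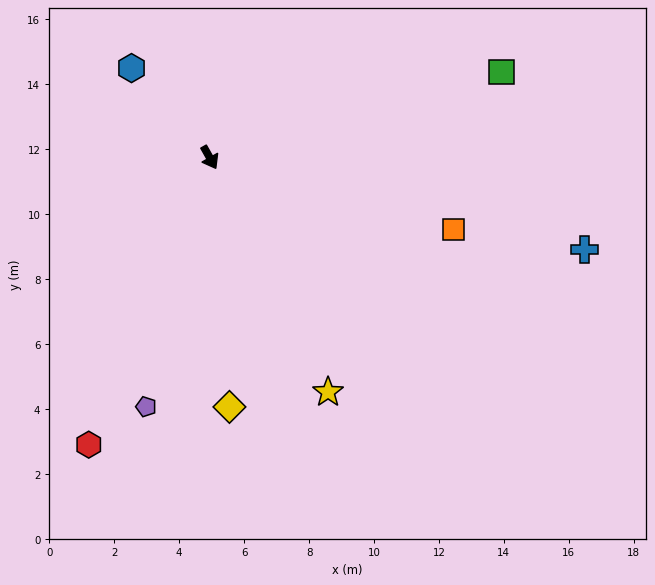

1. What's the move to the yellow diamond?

turn right 25°, forward 7.7 m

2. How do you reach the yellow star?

turn right 3°, forward 8.1 m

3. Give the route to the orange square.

turn left 44°, forward 7.8 m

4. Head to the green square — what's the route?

turn left 77°, forward 9.4 m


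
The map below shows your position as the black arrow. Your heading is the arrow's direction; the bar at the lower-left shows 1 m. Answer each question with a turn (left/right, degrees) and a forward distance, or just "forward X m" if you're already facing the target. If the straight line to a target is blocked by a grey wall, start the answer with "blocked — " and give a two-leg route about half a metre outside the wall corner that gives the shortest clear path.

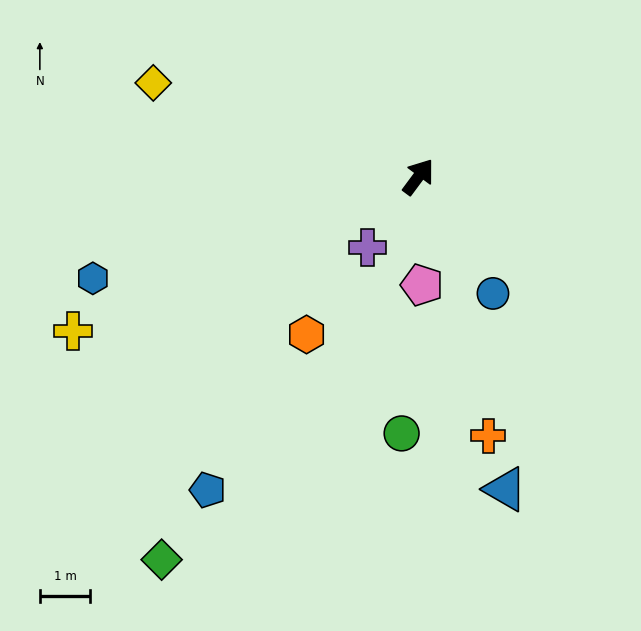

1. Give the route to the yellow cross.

turn left 151°, forward 7.5 m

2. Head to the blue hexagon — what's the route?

turn left 144°, forward 6.8 m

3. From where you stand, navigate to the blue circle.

turn right 111°, forward 2.7 m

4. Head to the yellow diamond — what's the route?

turn left 107°, forward 5.6 m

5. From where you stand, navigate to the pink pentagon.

turn right 141°, forward 2.1 m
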